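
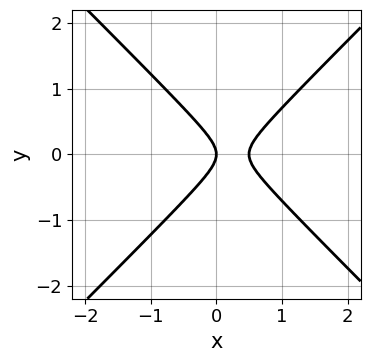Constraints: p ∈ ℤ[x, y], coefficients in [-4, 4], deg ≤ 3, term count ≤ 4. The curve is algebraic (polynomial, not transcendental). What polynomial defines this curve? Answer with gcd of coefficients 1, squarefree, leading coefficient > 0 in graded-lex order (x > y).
2*x^2 - 2*y^2 - x

Degree: the shape is more complex than any degree-1 curve, so deg p = 2.
Symmetries: it's symmetric under y → −y, forcing even powers of y.
From the axis intercepts and sections: it meets the y-axis at y = 0 (among the integer gridlines); it crosses the x-axis at the gridline x = 0.
Fitting integer coefficients to these (and the overall shape) gives p.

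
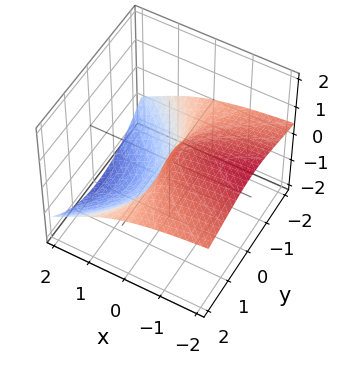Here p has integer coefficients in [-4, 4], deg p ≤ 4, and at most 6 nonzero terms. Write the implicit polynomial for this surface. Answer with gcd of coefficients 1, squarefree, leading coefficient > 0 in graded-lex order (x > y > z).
2*y^2*z + 2*z^3 - 3*x*z + 3*x

Degree: a generic line meets the surface in up to 3 points, so deg p = 3.
Reading off the gridlines: one z-axis crossing is at z = 0; one x-axis crossing is at x = 0; every point of the y-axis in the box is on the surface.
These observations pin down the coefficients.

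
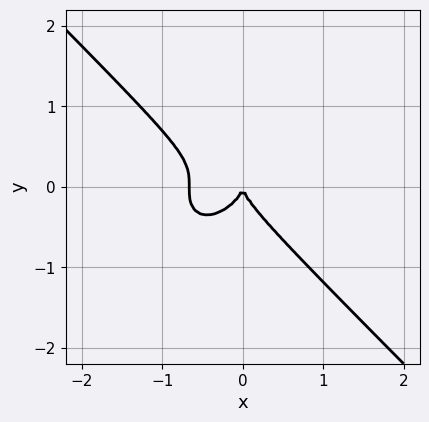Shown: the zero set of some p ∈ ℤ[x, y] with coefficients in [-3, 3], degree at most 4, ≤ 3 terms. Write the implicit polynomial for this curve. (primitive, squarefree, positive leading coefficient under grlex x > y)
3*x^3 + 3*y^3 + 2*x^2

1. The degree is 3 — a generic line meets the curve in up to 3 points.
2. Reading off the gridlines: one y-axis crossing is at y = 0; it crosses the x-axis at the gridline x = 0.
3. Solving for integer coefficients yields p as stated.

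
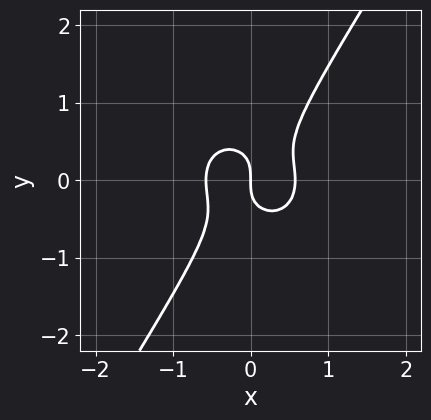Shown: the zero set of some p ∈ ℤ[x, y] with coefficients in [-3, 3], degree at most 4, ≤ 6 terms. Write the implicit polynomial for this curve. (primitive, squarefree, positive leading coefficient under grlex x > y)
1. deg p = 3. No degree-2 curve has this shape.
2. Against the integer gridlines: it meets the x-axis at x = 0 (among the integer gridlines); it crosses the y-axis at the gridline y = 0.
3. Solving for integer coefficients yields p as stated.

3*x^3 + 2*x*y^2 - 2*y^3 - x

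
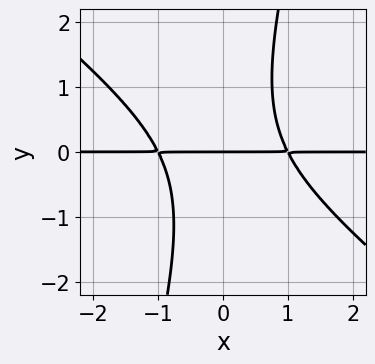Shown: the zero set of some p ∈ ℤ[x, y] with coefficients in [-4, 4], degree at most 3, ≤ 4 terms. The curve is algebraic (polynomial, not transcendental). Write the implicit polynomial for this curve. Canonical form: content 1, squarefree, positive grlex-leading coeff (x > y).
Degree: the shape is more complex than any degree-2 curve, so deg p = 3.
From the axis intercepts and sections: one y-axis crossing is at y = 0; every point of the x-axis in the box is on the curve.
Fitting integer coefficients to these (and the overall shape) gives p.

3*x^2*y + 3*x*y^2 - y^3 - 3*y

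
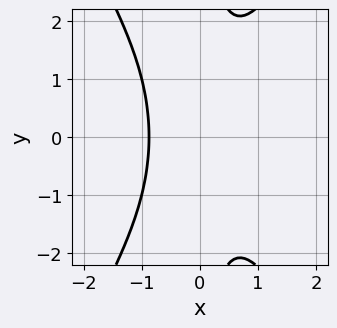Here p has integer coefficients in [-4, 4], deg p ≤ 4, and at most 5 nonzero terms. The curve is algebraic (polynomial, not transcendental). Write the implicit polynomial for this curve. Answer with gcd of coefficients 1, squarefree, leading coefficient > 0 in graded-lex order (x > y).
3*x^3 - x*y^2 + 2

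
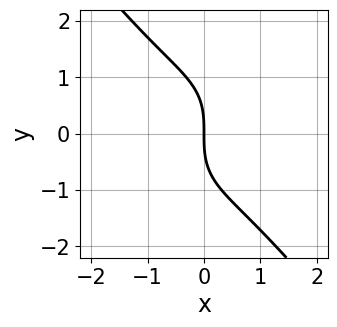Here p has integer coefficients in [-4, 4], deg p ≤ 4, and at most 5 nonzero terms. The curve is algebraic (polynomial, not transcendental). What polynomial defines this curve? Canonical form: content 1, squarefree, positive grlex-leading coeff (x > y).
1. deg p = 3.
2. From the visible intercepts: it crosses the x-axis at the gridline x = 0; it meets the y-axis at y = 0 (among the integer gridlines).
3. Matching integer coefficients to the picture gives p.

2*x^3 + y^3 + 3*x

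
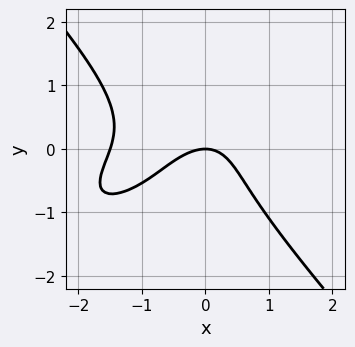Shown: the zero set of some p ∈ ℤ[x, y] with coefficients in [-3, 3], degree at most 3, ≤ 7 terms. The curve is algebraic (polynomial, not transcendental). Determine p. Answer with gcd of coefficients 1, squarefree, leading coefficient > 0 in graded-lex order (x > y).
1. The degree is 3 — no degree-2 curve has this shape.
2. Observable constraints: it meets the x-axis at x = 0 (among the integer gridlines); it meets the y-axis at y = 0 (among the integer gridlines).
3. Putting this together gives p.

2*x^3 - 2*x^2*y + 3*y^3 + 3*x^2 + 3*y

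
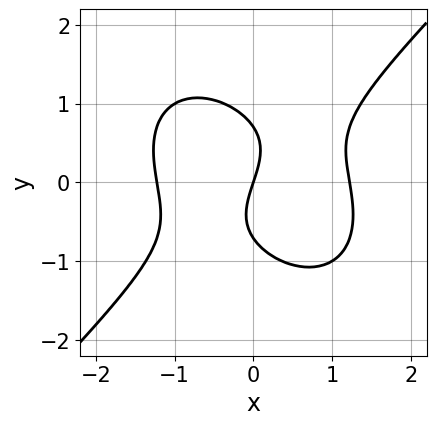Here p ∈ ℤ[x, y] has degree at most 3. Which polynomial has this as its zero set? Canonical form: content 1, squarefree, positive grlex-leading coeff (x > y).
2*x^3 - 2*y^3 - 3*x + y

First, degree: no degree-2 curve has this shape, so deg p = 3.
Then, observable constraints: it crosses the y-axis at the gridline y = 0; it meets the x-axis at x = 0 (among the integer gridlines).
Finally, fitting integer coefficients to these (and the overall shape) gives p.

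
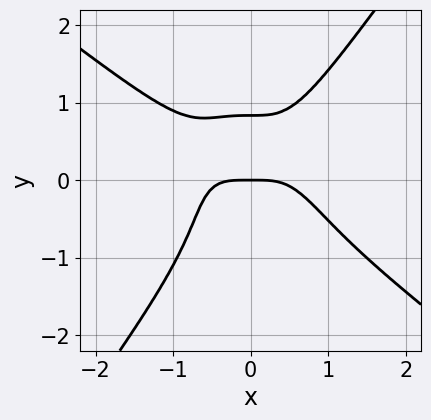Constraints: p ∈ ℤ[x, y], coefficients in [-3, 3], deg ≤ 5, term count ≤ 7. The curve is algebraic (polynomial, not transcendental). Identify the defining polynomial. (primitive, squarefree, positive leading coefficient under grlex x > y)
3*x^4 + 3*x^3*y - 2*y^4 - y^2 + 2*y

1. deg p = 4. The shape is more complex than any degree-3 curve.
2. Reading off the gridlines: it crosses the y-axis at the gridline y = 0; it meets the x-axis at x = 0 (among the integer gridlines).
3. Matching integer coefficients to the picture gives p.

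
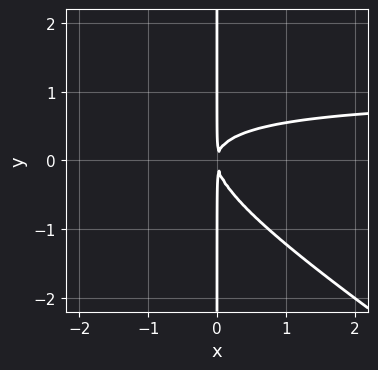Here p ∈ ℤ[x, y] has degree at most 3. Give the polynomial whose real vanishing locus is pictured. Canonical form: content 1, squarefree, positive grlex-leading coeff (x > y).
First, degree: no degree-2 curve has this shape, so deg p = 3.
Then, observable constraints: every point of the y-axis in the box is on the curve.
Finally, together with the visible shape, these determine p as stated.

2*x^2*y + 3*x*y^2 - 2*x^2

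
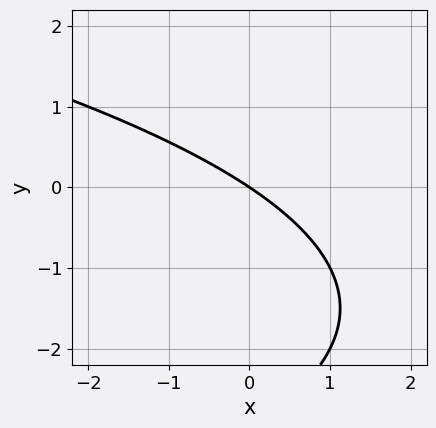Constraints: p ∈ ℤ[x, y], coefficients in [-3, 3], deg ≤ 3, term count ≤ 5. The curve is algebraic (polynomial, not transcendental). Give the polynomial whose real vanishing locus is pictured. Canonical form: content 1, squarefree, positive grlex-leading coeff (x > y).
y^2 + 2*x + 3*y

(a) Degree: a generic line meets the curve in up to 2 points, so deg p = 2.
(b) From the visible intercepts: it meets the y-axis at y = 0 (among the integer gridlines); one x-axis crossing is at x = 0.
(c) Fitting integer coefficients to these (and the overall shape) gives p.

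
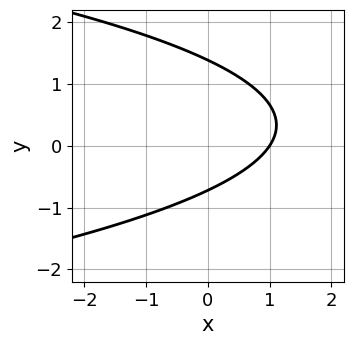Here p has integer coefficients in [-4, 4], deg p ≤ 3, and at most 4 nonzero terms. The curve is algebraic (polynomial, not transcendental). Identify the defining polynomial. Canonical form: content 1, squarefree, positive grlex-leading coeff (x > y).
deg p = 2. A generic line meets the curve in up to 2 points.
From the axis intercepts and sections: it meets the x-axis at x = 1 (among the integer gridlines).
Solving for integer coefficients yields p as stated.

3*y^2 + 3*x - 2*y - 3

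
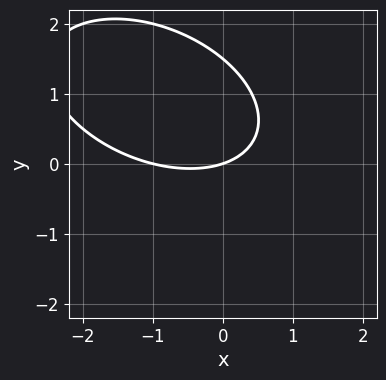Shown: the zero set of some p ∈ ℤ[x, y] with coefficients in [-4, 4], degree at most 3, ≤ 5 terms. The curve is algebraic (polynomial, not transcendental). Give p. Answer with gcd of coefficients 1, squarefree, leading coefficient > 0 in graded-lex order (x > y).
x^2 + x*y + 2*y^2 + x - 3*y

(a) The degree is 2 — the shape is more complex than any degree-1 curve.
(b) Checking where it meets the axes: the x-axis gridline crossings are at x ∈ {-1, 0}; it crosses the y-axis at the gridline y = 0.
(c) The integer polynomial consistent with all of this is the stated p.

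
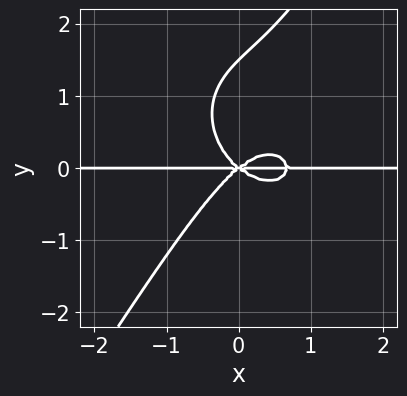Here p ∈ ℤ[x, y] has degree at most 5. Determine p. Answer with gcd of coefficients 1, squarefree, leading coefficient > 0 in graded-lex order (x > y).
3*x^3*y + 2*x*y^3 - 2*y^4 - 2*x^2*y + 3*y^3

1. deg p = 4.
2. Observable constraints: it crosses the y-axis at the gridline y = 0; the visible x-axis segment lies entirely on the curve.
3. The integer polynomial consistent with all of this is the stated p.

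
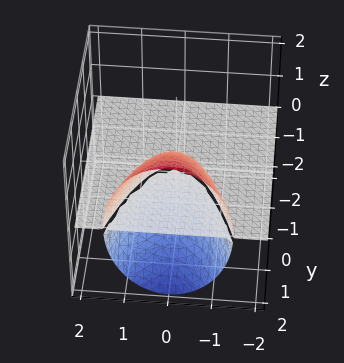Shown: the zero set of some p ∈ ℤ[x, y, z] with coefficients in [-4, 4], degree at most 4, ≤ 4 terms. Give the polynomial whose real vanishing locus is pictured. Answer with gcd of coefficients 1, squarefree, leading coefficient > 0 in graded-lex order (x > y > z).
2*x^2*z + z^3 - 2*y*z

1. The picture has 2 separate pieces.
2. Degree: no degree-2 surface has this shape, so deg p = 3.
3. From the axis intercepts and sections: the visible y-axis segment lies entirely on the surface; the visible x-axis segment lies entirely on the surface; it meets the z-axis at z = 0 (among the integer gridlines).
4. Assembling these constraints gives the stated polynomial.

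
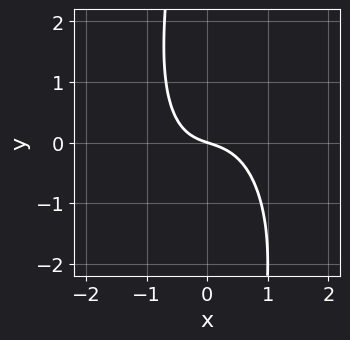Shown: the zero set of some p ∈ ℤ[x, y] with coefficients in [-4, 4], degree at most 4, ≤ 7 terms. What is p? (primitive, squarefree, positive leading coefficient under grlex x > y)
(a) Degree: no degree-2 curve has this shape, so deg p = 3.
(b) Checking where it meets the axes: it crosses the x-axis at the gridline x = 0; it crosses the y-axis at the gridline y = 0.
(c) Putting this together gives p.

3*x^3 + x*y^2 + x*y + x + 3*y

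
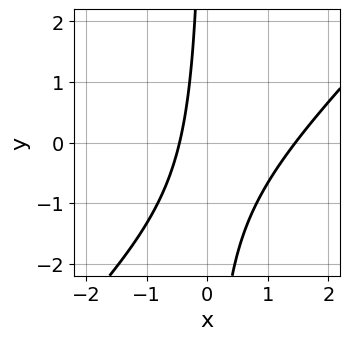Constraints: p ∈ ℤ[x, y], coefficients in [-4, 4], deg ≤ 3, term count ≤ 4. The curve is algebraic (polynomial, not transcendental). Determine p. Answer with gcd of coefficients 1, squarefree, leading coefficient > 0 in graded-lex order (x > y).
3*x^2 - 3*x*y - 3*x - 2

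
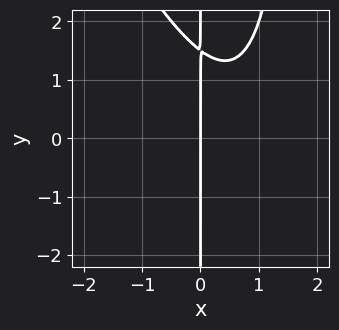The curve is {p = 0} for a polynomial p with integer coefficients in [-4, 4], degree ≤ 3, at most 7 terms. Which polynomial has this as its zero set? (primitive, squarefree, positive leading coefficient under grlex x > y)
deg p = 3.
Observable constraints: one x-axis crossing is at x = 0; the visible y-axis segment lies entirely on the curve.
These observations pin down the coefficients.

2*x^3 + x^2*y - 3*x^2 - 2*x*y + 3*x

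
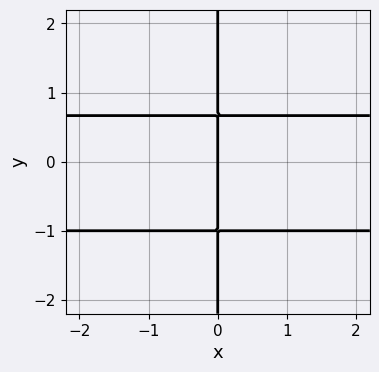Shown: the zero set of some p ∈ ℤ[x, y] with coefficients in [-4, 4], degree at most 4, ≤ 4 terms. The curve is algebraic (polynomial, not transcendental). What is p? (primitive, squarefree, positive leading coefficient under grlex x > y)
3*x*y^2 + x*y - 2*x

Degree: the shape is more complex than any degree-2 curve, so deg p = 3.
Observable constraints: one x-axis crossing is at x = 0; every point of the y-axis in the box is on the curve.
These observations pin down the coefficients.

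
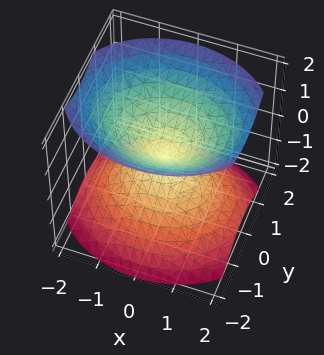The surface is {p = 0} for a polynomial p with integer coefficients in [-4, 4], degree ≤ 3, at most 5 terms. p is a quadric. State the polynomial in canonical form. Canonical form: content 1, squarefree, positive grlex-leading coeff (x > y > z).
1. There are 2 components. They look like related sheets of one shape, so recover p as a whole.
2. The degree is 2 — a double cone through the origin; a quadric.
3. Symmetries: mirror symmetry z ↦ −z ⇒ only even powers of z; the x ↦ −x reflection is a symmetry, so x appears only in even powers; it's symmetric under y → −y, forcing even powers of y.
4. Reading off the gridlines: one x-axis crossing is at x = 0; it crosses the y-axis at the gridline y = 0; one z-axis crossing is at z = 0.
5. Assembling these constraints gives the stated polynomial.

2*x^2 + 3*y^2 - 3*z^2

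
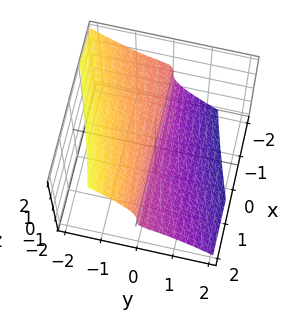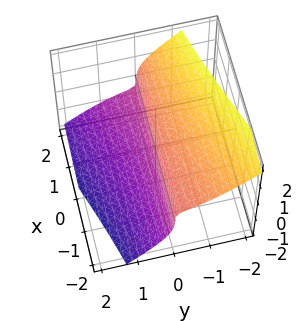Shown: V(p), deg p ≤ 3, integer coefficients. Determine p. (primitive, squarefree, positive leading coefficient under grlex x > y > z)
First, degree: a generic line meets the surface in up to 3 points, so deg p = 3.
Next, from the axis intercepts and sections: one y-axis crossing is at y = 0; every point of the x-axis in the box is on the surface; it crosses the z-axis at the gridline z = 0.
Finally, these observations pin down the coefficients.

2*x*y*z + 2*y^3 + 2*z^3 + 3*y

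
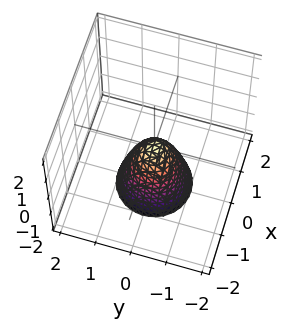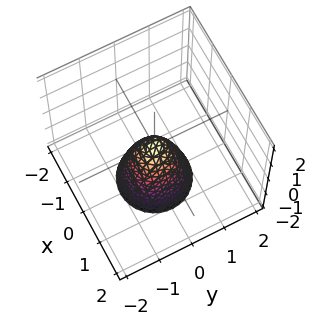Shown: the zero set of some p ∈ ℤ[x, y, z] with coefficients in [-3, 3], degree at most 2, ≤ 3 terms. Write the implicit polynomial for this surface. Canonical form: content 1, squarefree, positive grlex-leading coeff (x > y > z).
First, deg p = 2. A paraboloid; a quadric.
Then, symmetries: every cross-section ⟂ z is a circle, so x, y appear only via x² + y².
Then, from the axis intercepts and sections: one z-axis crossing is at z = 0; it crosses the y-axis at the gridline y = 0.
Finally, these observations pin down the coefficients.

2*x^2 + 2*y^2 + z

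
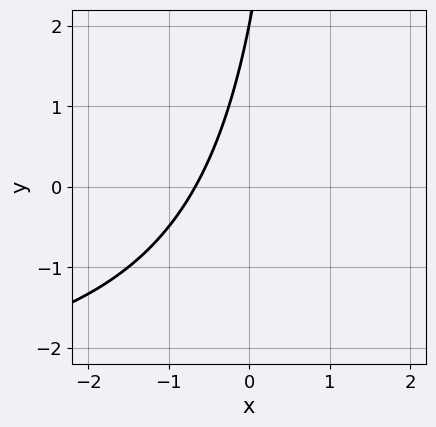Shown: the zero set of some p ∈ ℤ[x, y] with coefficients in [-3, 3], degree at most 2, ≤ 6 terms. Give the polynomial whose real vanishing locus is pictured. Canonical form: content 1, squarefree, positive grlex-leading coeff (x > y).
x*y + 3*x - y + 2

First, degree: a generic line meets the curve in up to 2 points, so deg p = 2.
Next, from the axis intercepts and sections: it crosses the y-axis at the gridline y = 2.
Finally, putting this together gives p.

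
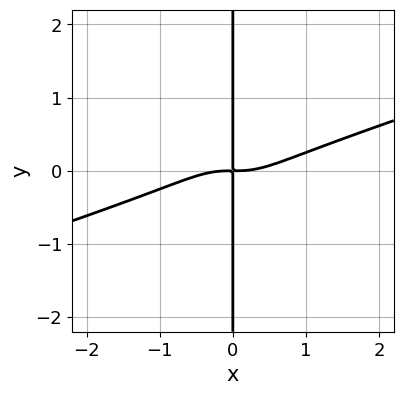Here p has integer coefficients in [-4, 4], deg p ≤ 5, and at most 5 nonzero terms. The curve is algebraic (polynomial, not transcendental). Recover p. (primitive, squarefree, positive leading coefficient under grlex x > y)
x^4 - 3*x^3*y - x*y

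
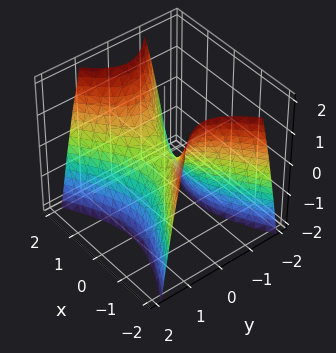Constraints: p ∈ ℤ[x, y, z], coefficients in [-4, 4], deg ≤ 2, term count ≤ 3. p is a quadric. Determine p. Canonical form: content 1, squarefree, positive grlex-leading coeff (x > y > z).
1. The degree is 2 — a saddle surface; a quadric.
2. Symmetries: it's symmetric under x → −x, forcing even powers of x; the y ↦ −y reflection is a symmetry, so y appears only in even powers.
3. From the axis intercepts and sections: it meets the y-axis at y = 0 (among the integer gridlines); it meets the z-axis at z = 0 (among the integer gridlines).
4. Together with the visible shape, these determine p as stated.

x^2 - 2*y^2 - z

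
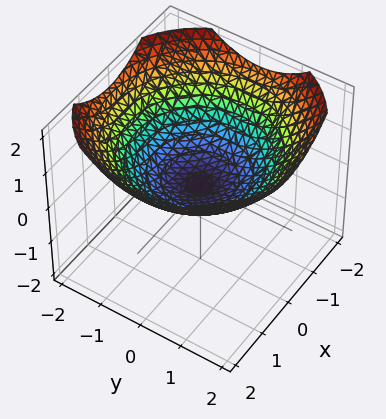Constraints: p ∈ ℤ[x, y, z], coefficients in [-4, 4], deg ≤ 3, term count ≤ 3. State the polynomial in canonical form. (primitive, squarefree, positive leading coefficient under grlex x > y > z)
x^2 + y^2 - 3*z

deg p = 2. A single bowl opening along one axis; a quadric.
Symmetries: rotational symmetry about the z-axis ⇒ p depends on x, y only through x² + y².
Observable constraints: it meets the x-axis at x = 0 (among the integer gridlines); it crosses the z-axis at the gridline z = 0; a circular section at z = 1 has radius between 1 and 2; it crosses the y-axis at the gridline y = 0.
Putting this together gives p.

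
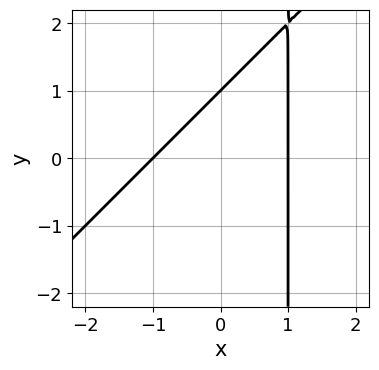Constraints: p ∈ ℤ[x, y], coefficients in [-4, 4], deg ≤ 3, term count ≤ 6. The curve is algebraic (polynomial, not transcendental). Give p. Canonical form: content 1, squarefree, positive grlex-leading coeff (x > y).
x^2 - x*y + y - 1

The degree is 2 — the shape is more complex than any degree-1 curve.
From the axis intercepts and sections: among the integer gridlines, it crosses the x-axis at x ∈ {-1, 1}; one y-axis crossing is at y = 1.
Solving for integer coefficients yields p as stated.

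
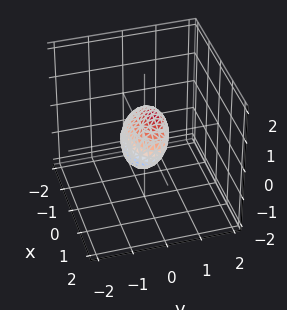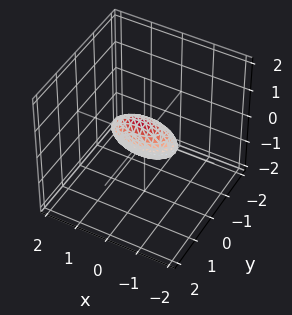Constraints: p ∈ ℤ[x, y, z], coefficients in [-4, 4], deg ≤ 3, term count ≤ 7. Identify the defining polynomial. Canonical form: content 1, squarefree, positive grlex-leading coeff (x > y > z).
x^2 + 3*y^2 - 2*y*z + 2*z^2 - 1

First, the degree is 2 — no degree-1 surface has this shape.
Next, reading off the gridlines: the x-axis gridline crossings are at x ∈ {-1, 1}.
Finally, these observations pin down the coefficients.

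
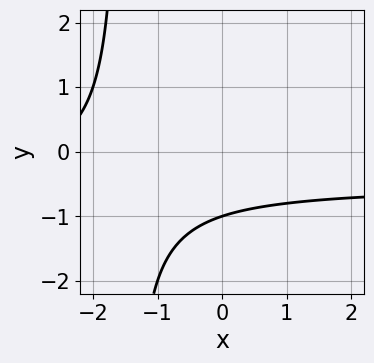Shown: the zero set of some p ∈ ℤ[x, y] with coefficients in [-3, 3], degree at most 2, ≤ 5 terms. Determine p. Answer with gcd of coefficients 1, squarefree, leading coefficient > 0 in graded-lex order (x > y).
1. The degree is 2 — no degree-1 curve has this shape.
2. From the axis intercepts and sections: it meets the y-axis at y = -1 (among the integer gridlines); it misses every integer gridline on the x-axis.
3. Putting this together gives p.

2*x*y + x + 3*y + 3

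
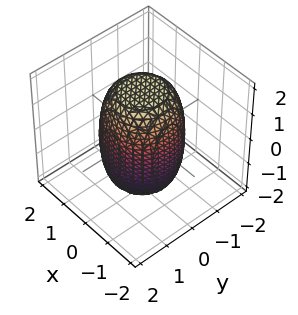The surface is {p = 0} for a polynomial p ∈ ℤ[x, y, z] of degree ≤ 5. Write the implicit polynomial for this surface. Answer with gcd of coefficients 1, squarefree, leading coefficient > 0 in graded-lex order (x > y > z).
2*x^4 + 4*x^2*y^2 + 2*y^4 - x^2 - y^2 + z^2 - 3

(a) Degree: no degree-3 surface has this shape, so deg p = 4.
(b) Symmetries: the surface is invariant under rotation about z: p = q(x² + y², z).
(c) Observable constraints: a circular section at z = 1 has radius between 1 and 2.
(d) Putting this together gives p.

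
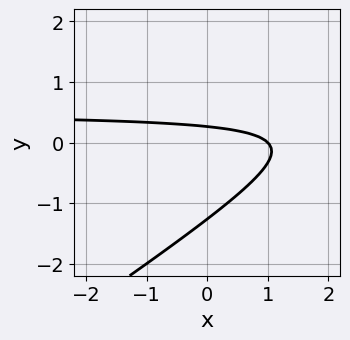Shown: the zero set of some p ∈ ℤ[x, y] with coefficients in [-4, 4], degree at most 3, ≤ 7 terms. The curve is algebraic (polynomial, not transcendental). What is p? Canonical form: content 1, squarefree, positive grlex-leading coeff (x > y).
2*x*y - 3*y^2 - x - 3*y + 1

(a) The degree is 2 — no degree-1 curve has this shape.
(b) Reading off the gridlines: it meets the x-axis at x = 1 (among the integer gridlines).
(c) Putting this together gives p.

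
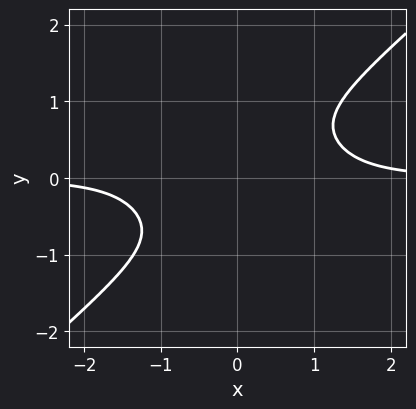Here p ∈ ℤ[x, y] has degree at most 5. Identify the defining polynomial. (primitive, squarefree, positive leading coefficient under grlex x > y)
2*x^3*y - 3*y^4 - 2

First, the degree is 4 — no degree-3 curve has this shape.
Then, from the axis intercepts and sections: no x-intercept at any integer in the box; it misses every integer gridline on the y-axis.
Finally, putting this together gives p.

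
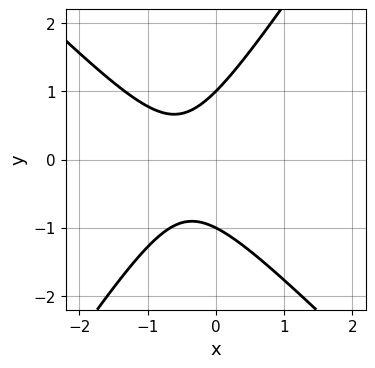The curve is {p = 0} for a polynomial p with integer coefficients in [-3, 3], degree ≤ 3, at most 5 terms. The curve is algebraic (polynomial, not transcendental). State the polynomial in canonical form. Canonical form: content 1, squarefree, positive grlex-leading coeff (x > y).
3*x^2 + x*y - 2*y^2 + 3*x + 2

First, the degree is 2 — the shape is more complex than any degree-1 curve.
Next, reading off the gridlines: the y-axis gridline crossings are at y ∈ {-1, 1}; the curve avoids every integer x-axis point in the box.
Finally, matching integer coefficients to the picture gives p.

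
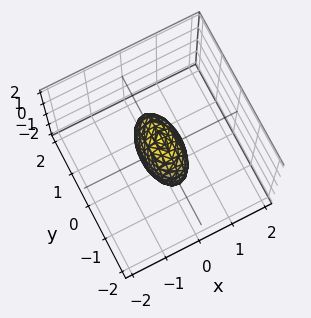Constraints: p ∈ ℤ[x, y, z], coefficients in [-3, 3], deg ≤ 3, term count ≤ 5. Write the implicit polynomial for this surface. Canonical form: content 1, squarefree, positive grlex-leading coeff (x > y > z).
3*x^2 + y^2 + z^2 - 1

(a) deg p = 2. A closed, bounded, convex surface; a quadric.
(b) Symmetries: it's symmetric under z → −z, forcing even powers of z; the y ↦ −y reflection is a symmetry, so y appears only in even powers; it's symmetric under x → −x, forcing even powers of x.
(c) Checking where it meets the axes: among the integer gridlines, it crosses the y-axis at y ∈ {-1, 1}; the z-axis gridline crossings are at z ∈ {-1, 1}.
(d) Together with the visible shape, these determine p as stated.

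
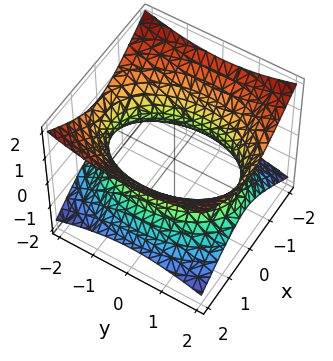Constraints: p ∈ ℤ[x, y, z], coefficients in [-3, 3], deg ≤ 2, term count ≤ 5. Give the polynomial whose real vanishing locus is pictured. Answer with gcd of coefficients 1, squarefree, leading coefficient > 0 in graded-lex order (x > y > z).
1. deg p = 2. One connected sheet with a waist; a quadric.
2. Symmetries: it's symmetric under y → −y, forcing even powers of y; mirror symmetry z ↦ −z ⇒ only even powers of z; the x ↦ −x reflection is a symmetry, so x appears only in even powers.
3. Checking where it meets the axes: the surface avoids every integer z-axis point in the box.
4. Putting this together gives p.

2*x^2 + y^2 - 3*z^2 - 3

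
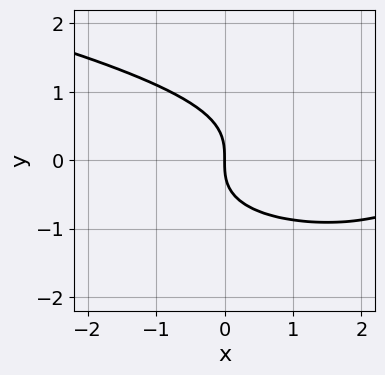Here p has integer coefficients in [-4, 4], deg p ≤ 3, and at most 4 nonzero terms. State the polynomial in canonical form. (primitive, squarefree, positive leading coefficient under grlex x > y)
(a) The degree is 3 — the shape is more complex than any degree-2 curve.
(b) Checking where it meets the axes: one x-axis crossing is at x = 0; it meets the y-axis at y = 0 (among the integer gridlines).
(c) Solving for integer coefficients yields p as stated.

3*y^3 - x^2 + 3*x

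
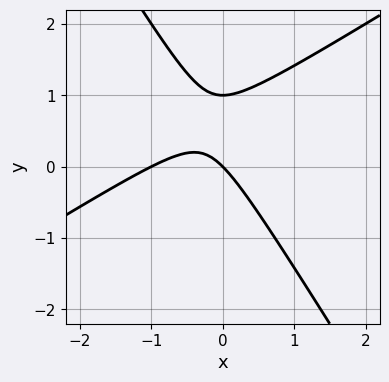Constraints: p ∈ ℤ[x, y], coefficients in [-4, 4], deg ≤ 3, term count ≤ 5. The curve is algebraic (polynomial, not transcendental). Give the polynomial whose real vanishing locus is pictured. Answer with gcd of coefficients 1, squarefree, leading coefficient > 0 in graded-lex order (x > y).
x^2 - x*y - y^2 + x + y

(a) The degree is 2 — no degree-1 curve has this shape.
(b) Against the integer gridlines: the y-axis gridline crossings are at y ∈ {0, 1}; the x-axis gridline crossings are at x ∈ {-1, 0}.
(c) Together with the visible shape, these determine p as stated.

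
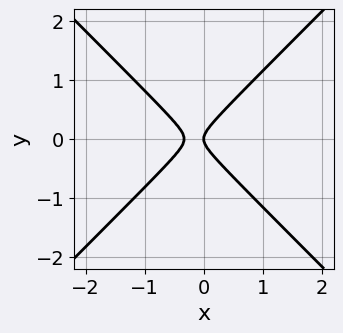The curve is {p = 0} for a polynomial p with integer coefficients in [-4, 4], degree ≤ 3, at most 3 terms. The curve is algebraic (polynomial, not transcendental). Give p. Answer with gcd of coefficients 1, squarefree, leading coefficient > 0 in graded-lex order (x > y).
3*x^2 - 3*y^2 + x

The degree is 2 — no degree-1 curve has this shape.
Symmetries: it's symmetric under y → −y, forcing even powers of y.
Against the integer gridlines: it meets the y-axis at y = 0 (among the integer gridlines); it meets the x-axis at x = 0 (among the integer gridlines).
Assembling these constraints gives the stated polynomial.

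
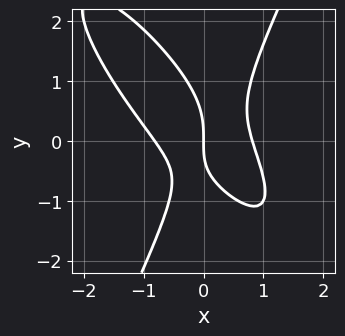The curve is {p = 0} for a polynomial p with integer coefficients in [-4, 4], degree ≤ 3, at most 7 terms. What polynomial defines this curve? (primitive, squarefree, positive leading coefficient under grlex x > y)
1. The degree is 3 — the shape is more complex than any degree-2 curve.
2. From the axis intercepts and sections: it meets the y-axis at y = 0 (among the integer gridlines); it meets the x-axis at x = 0 (among the integer gridlines).
3. These observations pin down the coefficients.

3*x^3 + 3*x^2*y - y^3 - x*y - 2*x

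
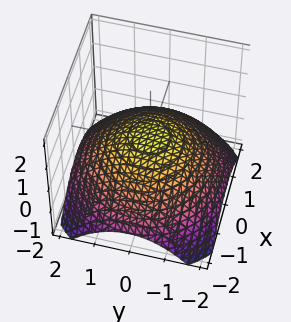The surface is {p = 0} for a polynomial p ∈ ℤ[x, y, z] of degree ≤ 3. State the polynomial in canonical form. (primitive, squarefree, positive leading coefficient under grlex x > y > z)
The degree is 2 — a generic line meets the surface in up to 2 points.
Symmetries: the surface is invariant under rotation about z: p = q(x² + y², z).
From the visible intercepts: the y-axis gridline crossings are at y ∈ {-1, 1}; a circular section at z = 0 has radius exactly 1; the x-axis gridline crossings are at x ∈ {-1, 1}.
Assembling these constraints gives the stated polynomial.

x^2 + y^2 + 3*z - 1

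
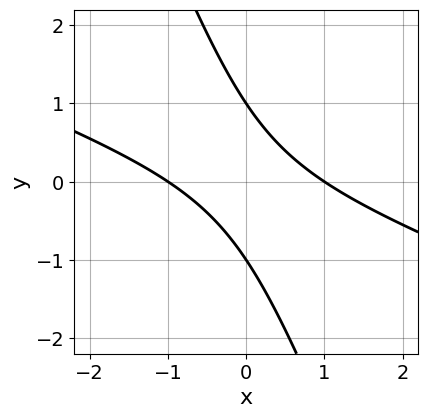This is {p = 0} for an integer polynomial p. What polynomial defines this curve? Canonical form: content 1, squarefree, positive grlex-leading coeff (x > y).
x^2 + 3*x*y + y^2 - 1

deg p = 2. The shape is more complex than any degree-1 curve.
From the axis intercepts and sections: the y-axis gridline crossings are at y ∈ {-1, 1}; the x-axis gridline crossings are at x ∈ {-1, 1}.
Putting this together gives p.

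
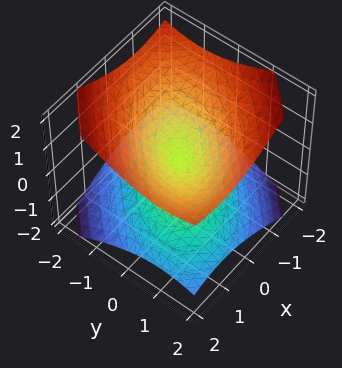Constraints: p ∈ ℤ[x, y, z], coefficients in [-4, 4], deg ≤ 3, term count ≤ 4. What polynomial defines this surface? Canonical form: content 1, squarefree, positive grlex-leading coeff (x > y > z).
x^2 - x*y + y^2 - 2*z^2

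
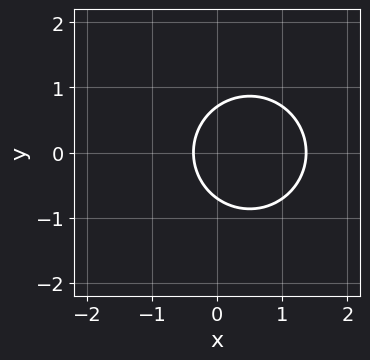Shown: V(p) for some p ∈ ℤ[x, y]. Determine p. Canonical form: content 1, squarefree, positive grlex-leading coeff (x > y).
2*x^2 + 2*y^2 - 2*x - 1

First, the degree is 2 — no degree-1 curve has this shape.
Next, symmetries: mirror symmetry y ↦ −y ⇒ only even powers of y.
Finally, matching integer coefficients to the picture gives p.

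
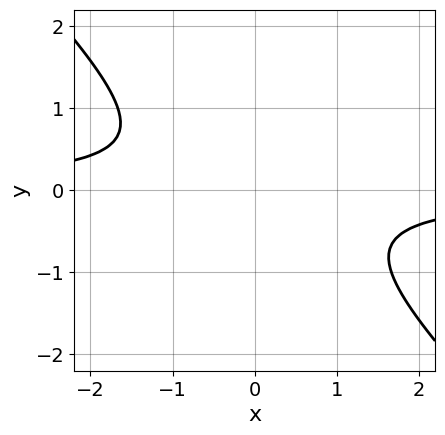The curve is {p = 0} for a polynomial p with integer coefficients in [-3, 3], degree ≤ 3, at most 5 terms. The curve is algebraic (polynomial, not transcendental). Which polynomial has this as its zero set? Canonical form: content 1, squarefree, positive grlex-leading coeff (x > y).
(a) The degree is 2 — no degree-1 curve has this shape.
(b) From the axis intercepts and sections: it misses every integer gridline on the y-axis; it misses every integer gridline on the x-axis.
(c) Putting this together gives p.

3*x*y + 3*y^2 + 2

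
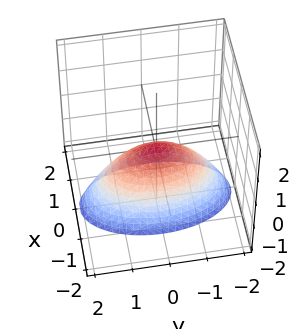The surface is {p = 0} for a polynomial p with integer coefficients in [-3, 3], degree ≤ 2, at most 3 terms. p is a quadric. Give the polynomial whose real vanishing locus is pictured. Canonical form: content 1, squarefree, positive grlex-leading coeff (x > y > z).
(a) Degree: a single bowl opening along one axis; a quadric, so deg p = 2.
(b) Symmetries: the x ↦ −x reflection is a symmetry, so x appears only in even powers; the y ↦ −y reflection is a symmetry, so y appears only in even powers.
(c) From the axis intercepts and sections: it meets the y-axis at y = 0 (among the integer gridlines); one x-axis crossing is at x = 0.
(d) Solving for integer coefficients yields p as stated.

3*x^2 + y^2 + 2*z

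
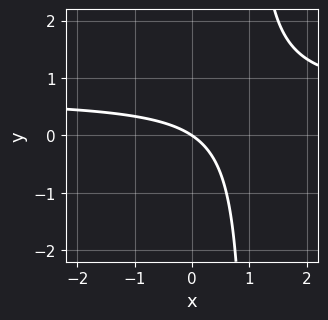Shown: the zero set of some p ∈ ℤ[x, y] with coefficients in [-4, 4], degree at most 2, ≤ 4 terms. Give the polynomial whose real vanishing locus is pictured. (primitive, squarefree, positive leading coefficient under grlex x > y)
First, deg p = 2.
Then, from the axis intercepts and sections: it meets the x-axis at x = 0 (among the integer gridlines); it meets the y-axis at y = 0 (among the integer gridlines).
Finally, together with the visible shape, these determine p as stated.

3*x*y - 2*x - 3*y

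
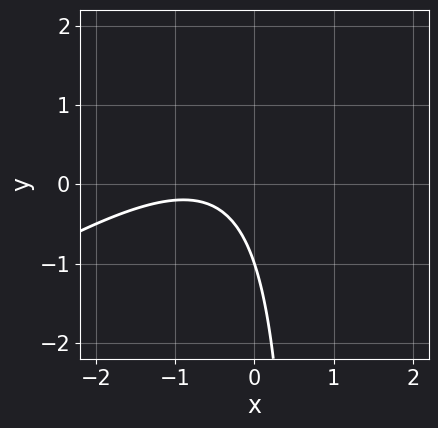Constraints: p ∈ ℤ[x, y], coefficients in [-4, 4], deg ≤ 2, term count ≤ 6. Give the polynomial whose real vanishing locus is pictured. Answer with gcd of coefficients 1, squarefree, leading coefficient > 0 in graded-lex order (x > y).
First, deg p = 2. The shape is more complex than any degree-1 curve.
Then, observable constraints: it misses every integer gridline on the x-axis; one y-axis crossing is at y = -1.
Finally, matching integer coefficients to the picture gives p.

2*x^2 - 3*x*y + 3*x + 2*y + 2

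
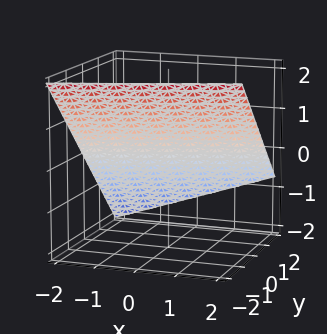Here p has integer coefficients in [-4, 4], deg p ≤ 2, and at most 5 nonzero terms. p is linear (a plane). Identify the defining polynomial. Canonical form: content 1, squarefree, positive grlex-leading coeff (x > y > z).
The degree is 1 — the surface is flat (a plane).
Against the integer gridlines: it meets the x-axis at x = -2 (among the integer gridlines).
Fitting integer coefficients to these (and the overall shape) gives p.

x - 3*y - 3*z + 2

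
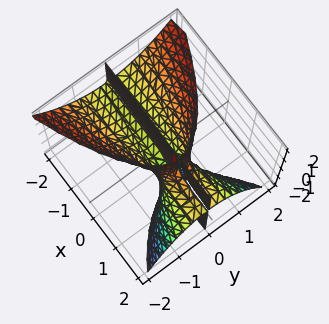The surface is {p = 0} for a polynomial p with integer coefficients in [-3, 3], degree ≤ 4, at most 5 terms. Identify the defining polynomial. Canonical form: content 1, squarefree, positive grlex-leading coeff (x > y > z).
There are 2 components. They look like related sheets of one shape, so recover p as a whole.
The degree is 3 — no degree-2 surface has this shape.
Observable constraints: one y-axis crossing is at y = 0; every point of the x-axis in the box is on the surface.
Together with the visible shape, these determine p as stated. Check: (0, 0, 2) on the z-axis lies on the surface, and p(0, 0, 2) = 0. ✓

3*x*y*z + 3*y^3 - x*y - 2*y*z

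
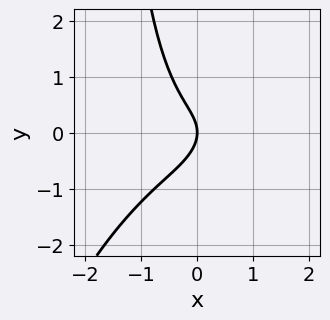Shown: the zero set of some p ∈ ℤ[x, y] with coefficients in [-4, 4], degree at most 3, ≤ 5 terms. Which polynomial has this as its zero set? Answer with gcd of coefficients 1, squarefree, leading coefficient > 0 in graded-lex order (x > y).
2*x^3 - 2*x^2*y + x*y^2 + 2*y^2 + 2*x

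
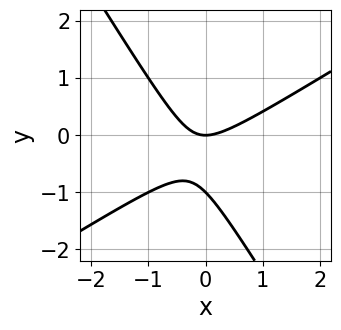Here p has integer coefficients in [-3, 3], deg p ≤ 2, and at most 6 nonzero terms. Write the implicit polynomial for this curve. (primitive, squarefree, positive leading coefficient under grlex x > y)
x^2 - x*y - y^2 - y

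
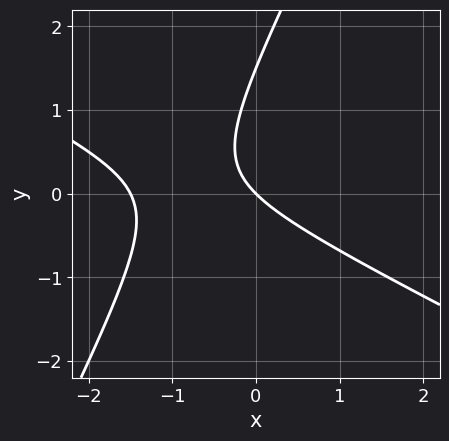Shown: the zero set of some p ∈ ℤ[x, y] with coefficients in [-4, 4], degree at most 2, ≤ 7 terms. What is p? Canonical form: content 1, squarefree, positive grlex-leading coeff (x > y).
2*x^2 + 3*x*y - 2*y^2 + 3*x + 3*y

First, degree: no degree-1 curve has this shape, so deg p = 2.
Next, against the integer gridlines: one x-axis crossing is at x = 0; one y-axis crossing is at y = 0.
Finally, the integer polynomial consistent with all of this is the stated p.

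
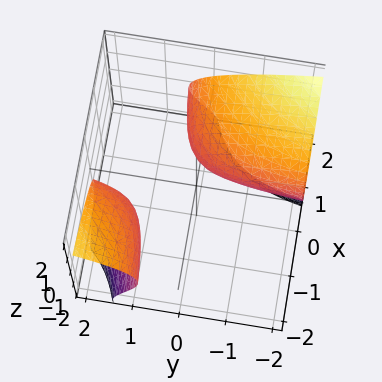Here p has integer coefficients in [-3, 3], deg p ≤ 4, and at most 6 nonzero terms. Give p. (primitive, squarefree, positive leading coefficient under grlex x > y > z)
z^3 + 3*x*y + 3*z^2 - 2*x + 1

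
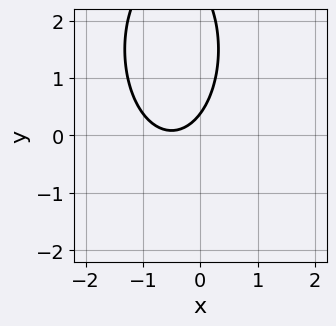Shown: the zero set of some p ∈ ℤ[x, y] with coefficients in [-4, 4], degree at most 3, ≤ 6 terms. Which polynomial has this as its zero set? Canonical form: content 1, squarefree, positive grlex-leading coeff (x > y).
Degree: the shape is more complex than any degree-1 curve, so deg p = 2.
Checking where it meets the axes: no x-intercept at any integer in the box.
These observations pin down the coefficients.

3*x^2 + y^2 + 3*x - 3*y + 1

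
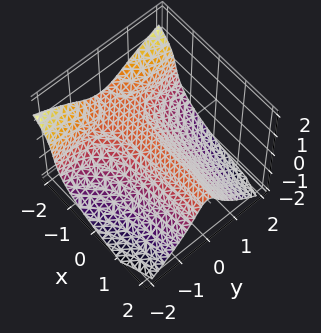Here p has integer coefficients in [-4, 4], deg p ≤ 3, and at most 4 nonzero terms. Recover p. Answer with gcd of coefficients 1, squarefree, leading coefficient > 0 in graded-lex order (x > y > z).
2*x*y^2 + 2*z^3 + 3*y^2 + 2*z

The degree is 3 — no degree-2 surface has this shape.
From the axis intercepts and sections: it crosses the z-axis at the gridline z = 0; every point of the x-axis in the box is on the surface; one y-axis crossing is at y = 0.
Putting this together gives p.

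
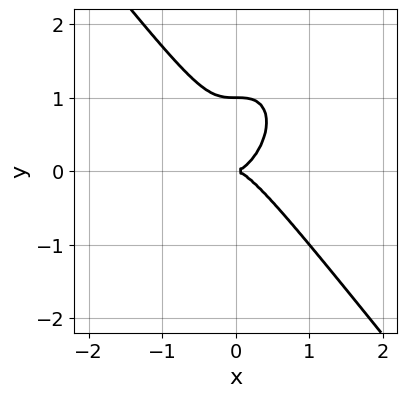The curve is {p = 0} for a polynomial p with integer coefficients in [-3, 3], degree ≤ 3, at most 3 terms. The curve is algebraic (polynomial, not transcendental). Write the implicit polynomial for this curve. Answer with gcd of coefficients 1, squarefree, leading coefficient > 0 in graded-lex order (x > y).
2*x^3 + y^3 - y^2

1. Degree: a generic line meets the curve in up to 3 points, so deg p = 3.
2. Reading off the gridlines: it meets the x-axis at x = 0 (among the integer gridlines); among the integer gridlines, it crosses the y-axis at y ∈ {0, 1}.
3. Putting this together gives p.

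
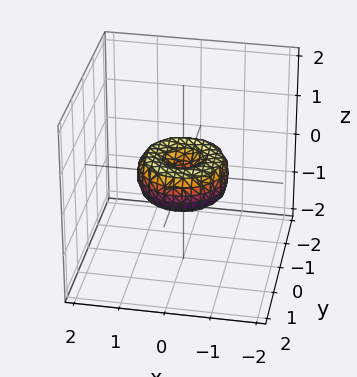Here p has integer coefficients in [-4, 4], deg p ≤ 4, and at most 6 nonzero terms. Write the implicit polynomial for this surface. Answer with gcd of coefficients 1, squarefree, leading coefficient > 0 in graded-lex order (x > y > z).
x^4 + 2*x^2*y^2 + y^4 - x^2 - y^2 + z^2

First, deg p = 4. A generic line meets the surface in up to 4 points.
Next, symmetry: the z-axis is an axis of rotation, so x and y enter only as x² + y².
Next, from the visible intercepts: it crosses the z-axis at the gridline z = 0; the y-axis gridline crossings are at y ∈ {-1, 0, 1}.
Finally, assembling these constraints gives the stated polynomial. Check: (1, 0, 0) on the x-axis lies on the surface, and p(1, 0, 0) = 0. ✓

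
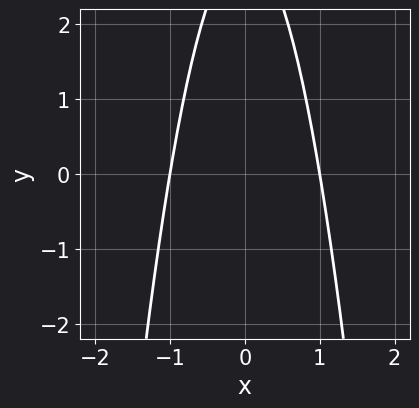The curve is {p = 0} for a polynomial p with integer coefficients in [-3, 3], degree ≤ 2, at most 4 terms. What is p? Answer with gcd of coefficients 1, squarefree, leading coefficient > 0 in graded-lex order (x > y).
The degree is 2 — a generic line meets the curve in up to 2 points.
Symmetries: mirror symmetry x ↦ −x ⇒ only even powers of x.
Observable constraints: the x-axis gridline crossings are at x ∈ {-1, 1}; no y-intercept at any integer in the box.
Matching integer coefficients to the picture gives p.

3*x^2 + y - 3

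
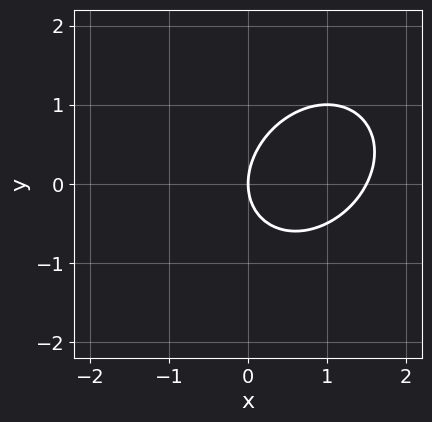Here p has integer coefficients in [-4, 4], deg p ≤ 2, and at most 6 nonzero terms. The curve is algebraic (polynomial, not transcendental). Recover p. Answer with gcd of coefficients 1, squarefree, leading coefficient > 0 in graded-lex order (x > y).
1. Degree: a generic line meets the curve in up to 2 points, so deg p = 2.
2. From the visible intercepts: one y-axis crossing is at y = 0; it crosses the x-axis at the gridline x = 0.
3. Matching integer coefficients to the picture gives p.

2*x^2 - x*y + 2*y^2 - 3*x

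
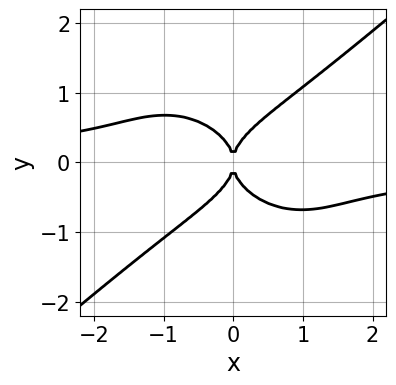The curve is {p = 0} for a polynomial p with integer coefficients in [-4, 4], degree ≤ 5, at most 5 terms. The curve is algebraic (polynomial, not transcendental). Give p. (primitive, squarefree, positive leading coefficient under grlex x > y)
2*x^3*y - 3*y^4 + 2*x^2

1. deg p = 4. A generic line meets the curve in up to 4 points.
2. From the visible intercepts: it crosses the y-axis at the gridline y = 0; one x-axis crossing is at x = 0.
3. Together with the visible shape, these determine p as stated.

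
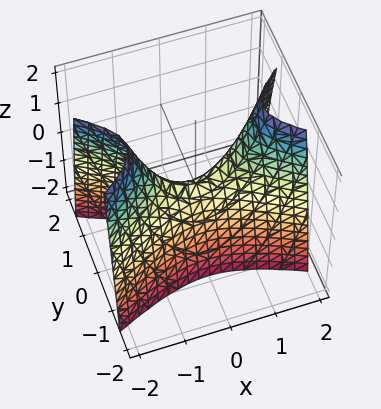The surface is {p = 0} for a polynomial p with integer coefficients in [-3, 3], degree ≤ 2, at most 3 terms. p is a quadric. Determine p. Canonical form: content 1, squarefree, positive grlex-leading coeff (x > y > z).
1. The degree is 2 — a saddle surface; a quadric.
2. Symmetries: mirror symmetry x ↦ −x ⇒ only even powers of x; mirror symmetry y ↦ −y ⇒ only even powers of y.
3. From the axis intercepts and sections: one x-axis crossing is at x = 0; it meets the z-axis at z = 0 (among the integer gridlines).
4. Solving for integer coefficients yields p as stated.

x^2 - 3*y^2 - z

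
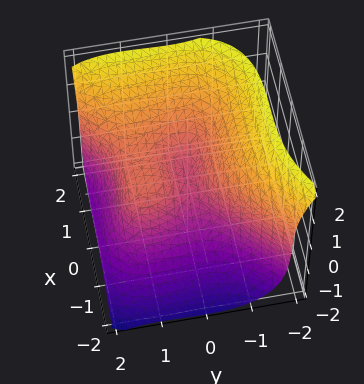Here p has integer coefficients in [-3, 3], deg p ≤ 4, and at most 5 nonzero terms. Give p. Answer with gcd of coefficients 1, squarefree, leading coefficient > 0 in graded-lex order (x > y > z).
2*x^3 - 2*y^3 - 2*z^3 + 3*y^2 - z

1. deg p = 3.
2. Against the integer gridlines: one y-axis crossing is at y = 0; it crosses the x-axis at the gridline x = 0; one z-axis crossing is at z = 0.
3. The integer polynomial consistent with all of this is the stated p.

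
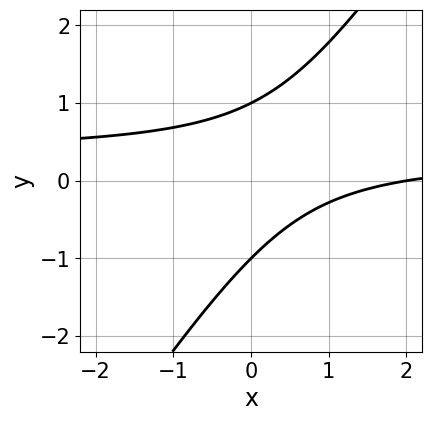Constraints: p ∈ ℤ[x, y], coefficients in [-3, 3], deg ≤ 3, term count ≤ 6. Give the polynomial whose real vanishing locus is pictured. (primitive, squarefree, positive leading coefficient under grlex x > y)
3*x*y - 2*y^2 - x + 2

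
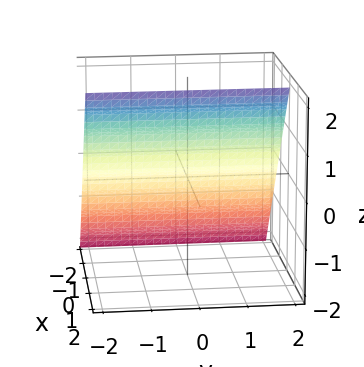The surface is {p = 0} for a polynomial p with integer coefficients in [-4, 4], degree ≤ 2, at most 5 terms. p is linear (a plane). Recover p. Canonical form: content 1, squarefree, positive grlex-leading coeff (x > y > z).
3*x - 2*z + 2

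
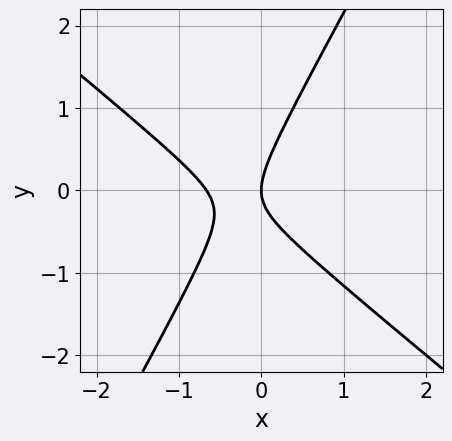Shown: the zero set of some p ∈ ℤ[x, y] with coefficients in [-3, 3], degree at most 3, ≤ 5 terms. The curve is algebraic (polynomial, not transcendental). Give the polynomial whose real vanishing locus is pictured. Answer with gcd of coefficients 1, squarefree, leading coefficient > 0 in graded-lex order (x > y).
3*x^2 + 2*x*y - 2*y^2 + 2*x

1. The degree is 2 — the shape is more complex than any degree-1 curve.
2. Reading off the gridlines: it crosses the x-axis at the gridline x = 0; it crosses the y-axis at the gridline y = 0.
3. Matching integer coefficients to the picture gives p.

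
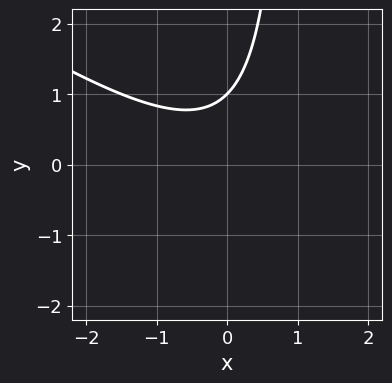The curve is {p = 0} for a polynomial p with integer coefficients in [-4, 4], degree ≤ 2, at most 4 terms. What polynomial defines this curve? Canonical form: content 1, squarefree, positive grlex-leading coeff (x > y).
1. deg p = 2. No degree-1 curve has this shape.
2. Checking where it meets the axes: it meets the y-axis at y = 1 (among the integer gridlines); no x-intercept at any integer in the box.
3. Putting this together gives p.

2*x^2 + 3*x*y - 3*y + 3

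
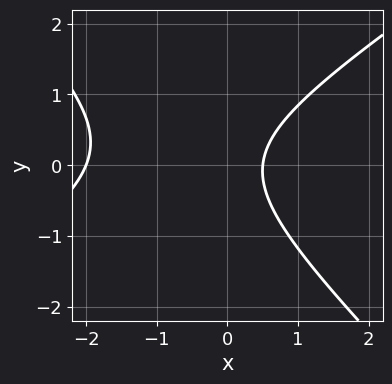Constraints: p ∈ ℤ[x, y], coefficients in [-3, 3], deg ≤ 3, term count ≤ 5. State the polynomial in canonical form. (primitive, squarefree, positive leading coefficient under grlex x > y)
2*x^2 - x*y - 3*y^2 + 3*x - 2

(a) deg p = 2. A generic line meets the curve in up to 2 points.
(b) Observable constraints: it crosses the x-axis at the gridline x = -2; it misses every integer gridline on the y-axis.
(c) Assembling these constraints gives the stated polynomial.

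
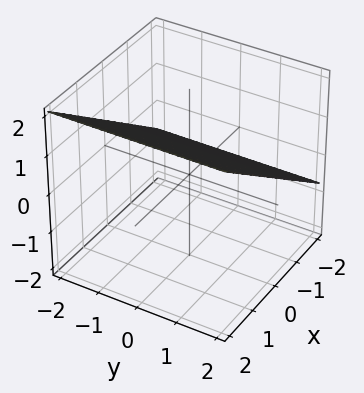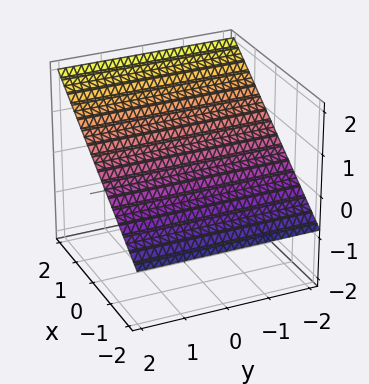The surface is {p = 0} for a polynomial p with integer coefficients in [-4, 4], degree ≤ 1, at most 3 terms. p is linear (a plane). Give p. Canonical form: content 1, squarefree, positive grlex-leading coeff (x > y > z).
The degree is 1 — every cross-section is a straight line — this is a plane.
From the axis intercepts and sections: no y-intercept at any integer in the box; it crosses the x-axis at the gridline x = -1.
Fitting integer coefficients to these (and the overall shape) gives p.

2*x - 3*z + 2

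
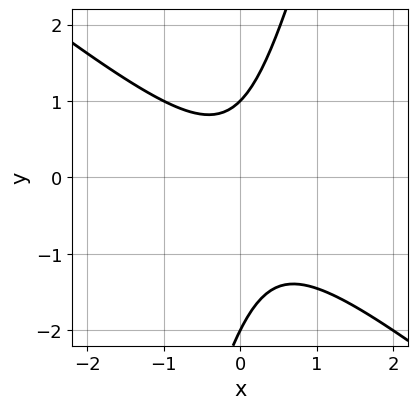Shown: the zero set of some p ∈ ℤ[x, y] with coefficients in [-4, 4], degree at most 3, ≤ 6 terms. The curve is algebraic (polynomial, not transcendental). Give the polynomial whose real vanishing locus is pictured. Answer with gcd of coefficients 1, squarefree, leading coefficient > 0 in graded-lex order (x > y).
3*x^2 + 3*x*y - y^2 - y + 2

(a) Degree: no degree-1 curve has this shape, so deg p = 2.
(b) Checking where it meets the axes: the curve avoids every integer x-axis point in the box; the y-axis gridline crossings are at y ∈ {-2, 1}.
(c) Putting this together gives p.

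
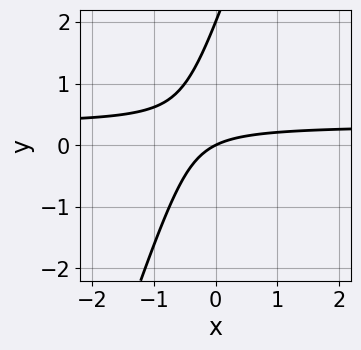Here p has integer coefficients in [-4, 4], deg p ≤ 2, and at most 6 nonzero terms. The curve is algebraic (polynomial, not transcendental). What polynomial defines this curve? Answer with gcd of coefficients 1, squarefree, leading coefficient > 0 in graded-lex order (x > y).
3*x*y - y^2 - x + 2*y

(a) deg p = 2. A generic line meets the curve in up to 2 points.
(b) Observable constraints: it crosses the x-axis at the gridline x = 0; the y-axis gridline crossings are at y ∈ {0, 2}.
(c) Matching integer coefficients to the picture gives p.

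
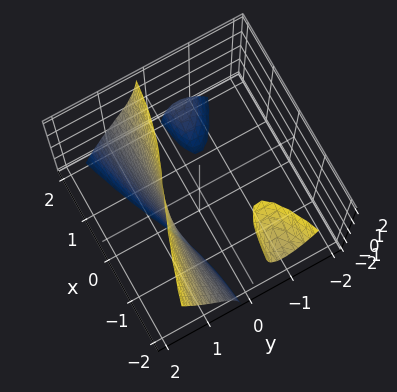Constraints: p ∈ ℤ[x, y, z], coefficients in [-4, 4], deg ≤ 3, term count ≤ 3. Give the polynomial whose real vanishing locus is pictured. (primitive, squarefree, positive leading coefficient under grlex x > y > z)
x*y*z + 2*y^3 - 1

(a) I count 3 distinct pieces.
(b) deg p = 3.
(c) Against the integer gridlines: it misses every integer gridline on the x-axis; no z-intercept at any integer in the box.
(d) Fitting integer coefficients to these (and the overall shape) gives p.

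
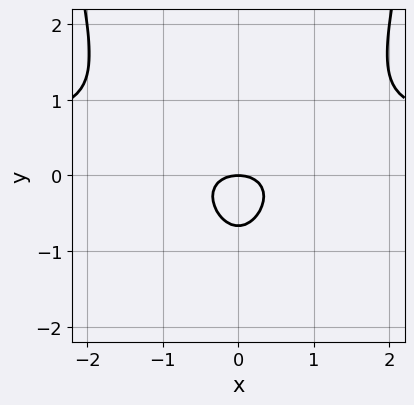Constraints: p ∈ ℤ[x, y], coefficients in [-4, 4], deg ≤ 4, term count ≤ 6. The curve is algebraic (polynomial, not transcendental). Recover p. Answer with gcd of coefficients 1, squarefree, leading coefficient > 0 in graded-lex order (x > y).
3*x^2*y - 2*x^2 - 3*y^2 - 2*y

1. Degree: a generic line meets the curve in up to 3 points, so deg p = 3.
2. Symmetries: it's symmetric under x → −x, forcing even powers of x.
3. From the visible intercepts: it crosses the y-axis at the gridline y = 0; one x-axis crossing is at x = 0.
4. These observations pin down the coefficients.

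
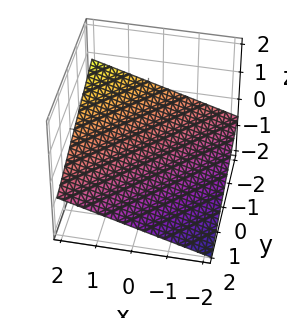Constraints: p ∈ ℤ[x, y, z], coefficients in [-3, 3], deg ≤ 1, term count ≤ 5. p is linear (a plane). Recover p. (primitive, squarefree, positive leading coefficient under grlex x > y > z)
x - y - 3*z - 2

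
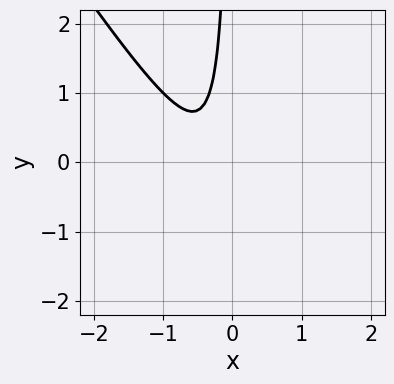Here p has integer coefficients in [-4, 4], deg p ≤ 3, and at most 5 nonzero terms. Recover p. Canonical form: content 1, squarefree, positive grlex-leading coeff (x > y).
3*x^2 + 2*x*y + 2*x + 1

1. deg p = 2. The shape is more complex than any degree-1 curve.
2. From the visible intercepts: no y-intercept at any integer in the box; no x-intercept at any integer in the box.
3. The integer polynomial consistent with all of this is the stated p.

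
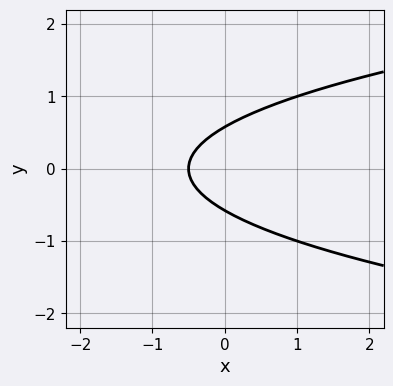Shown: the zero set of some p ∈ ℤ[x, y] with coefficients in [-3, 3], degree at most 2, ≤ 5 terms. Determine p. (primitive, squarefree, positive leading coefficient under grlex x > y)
1. Degree: a generic line meets the curve in up to 2 points, so deg p = 2.
2. Symmetries: the y ↦ −y reflection is a symmetry, so y appears only in even powers.
3. The integer polynomial consistent with all of this is the stated p.

3*y^2 - 2*x - 1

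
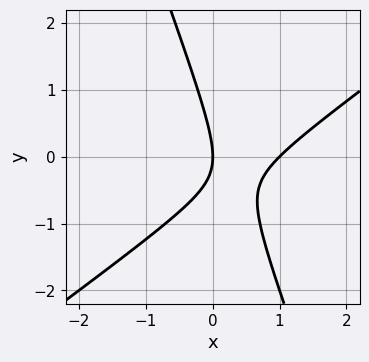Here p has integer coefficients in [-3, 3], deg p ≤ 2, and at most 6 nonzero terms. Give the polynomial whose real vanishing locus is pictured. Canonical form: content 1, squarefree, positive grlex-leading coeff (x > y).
2*x^2 - 2*x*y - y^2 - 2*x

1. The degree is 2 — no degree-1 curve has this shape.
2. Checking where it meets the axes: among the integer gridlines, it crosses the x-axis at x ∈ {0, 1}; it meets the y-axis at y = 0 (among the integer gridlines).
3. Solving for integer coefficients yields p as stated.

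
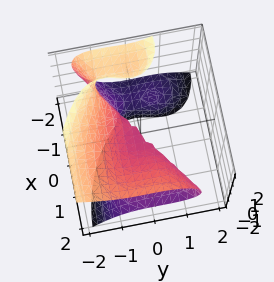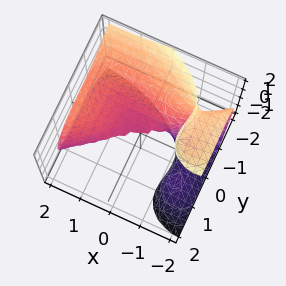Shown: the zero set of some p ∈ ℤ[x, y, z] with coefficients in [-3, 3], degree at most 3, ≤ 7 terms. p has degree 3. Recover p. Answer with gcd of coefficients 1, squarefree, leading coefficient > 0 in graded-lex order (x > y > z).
1. The degree is 3 — no degree-2 surface has this shape.
2. Reading off the gridlines: it crosses the y-axis at the gridline y = 0; it meets the x-axis at x = 0 (among the integer gridlines); it meets the z-axis at z = 0 (among the integer gridlines).
3. Solving for integer coefficients yields p as stated.

x^3 - 3*x*z^2 - 3*y^3 - 2*y^2*z - 3*z^2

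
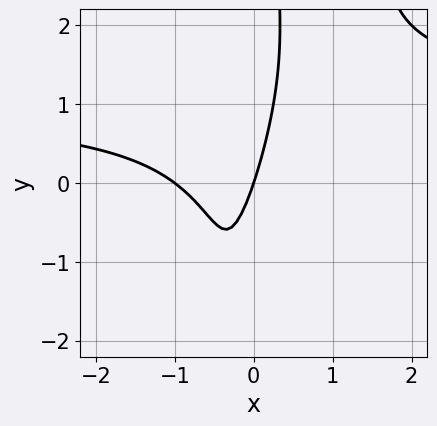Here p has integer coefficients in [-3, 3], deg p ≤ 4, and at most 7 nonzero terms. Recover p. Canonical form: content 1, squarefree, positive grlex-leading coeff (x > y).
1. The degree is 3 — the shape is more complex than any degree-2 curve.
2. From the axis intercepts and sections: it meets the y-axis at y = 0 (among the integer gridlines); the x-axis gridline crossings are at x ∈ {-1, 0}.
3. Together with the visible shape, these determine p as stated.

3*x^2*y - x*y^2 - 3*x^2 - 3*x + y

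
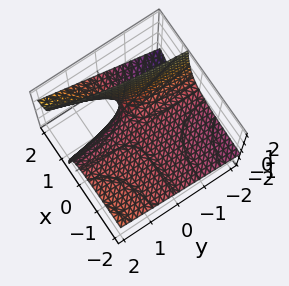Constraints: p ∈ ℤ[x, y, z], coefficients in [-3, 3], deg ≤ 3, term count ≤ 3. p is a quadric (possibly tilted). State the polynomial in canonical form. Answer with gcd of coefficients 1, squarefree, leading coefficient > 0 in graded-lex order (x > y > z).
First, the degree is 2 — the shape is more complex than any degree-1 surface.
Next, from the visible intercepts: every point of the y-axis in the box is on the surface; it crosses the z-axis at the gridline z = 0; the visible x-axis segment lies entirely on the surface.
Finally, together with the visible shape, these determine p as stated.

x*y - 3*x*z + 3*z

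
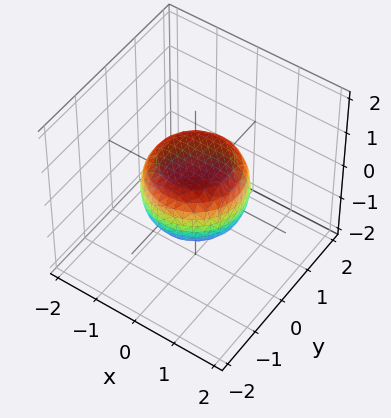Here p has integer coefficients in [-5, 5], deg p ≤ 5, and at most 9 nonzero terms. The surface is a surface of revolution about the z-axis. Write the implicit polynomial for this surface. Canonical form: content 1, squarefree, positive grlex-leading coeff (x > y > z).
2*x^4 + 4*x^2*y^2 + 2*y^4 - x^2 - y^2 + 3*z^2 - 2

1. deg p = 4. No degree-3 surface has this shape.
2. By symmetry, the surface is invariant under rotation about z: p = q(x² + y², z).
3. Against the integer gridlines: a circular section at z = 0 has radius between 1 and 2.
4. The integer polynomial consistent with all of this is the stated p.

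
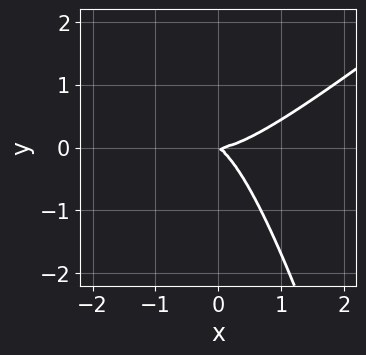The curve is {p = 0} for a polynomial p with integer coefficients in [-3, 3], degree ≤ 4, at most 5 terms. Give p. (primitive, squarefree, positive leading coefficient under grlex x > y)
3*x^3 - 3*x^2*y - x*y^2 - 2*x*y - 3*y^2

deg p = 3.
Checking where it meets the axes: it meets the y-axis at y = 0 (among the integer gridlines); it crosses the x-axis at the gridline x = 0.
Assembling these constraints gives the stated polynomial.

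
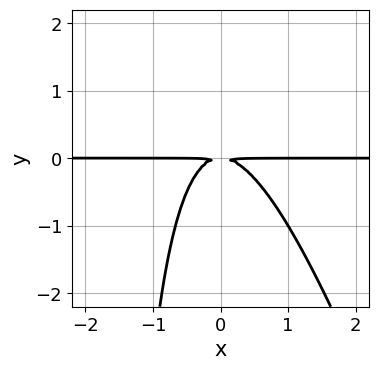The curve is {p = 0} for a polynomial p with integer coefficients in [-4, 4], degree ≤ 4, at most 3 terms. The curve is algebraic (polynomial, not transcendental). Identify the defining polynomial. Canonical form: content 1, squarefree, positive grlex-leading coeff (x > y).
(a) deg p = 3. The shape is more complex than any degree-2 curve.
(b) Observable constraints: the visible x-axis segment lies entirely on the curve.
(c) Putting this together gives p.

3*x^2*y + x*y^2 + 2*y^2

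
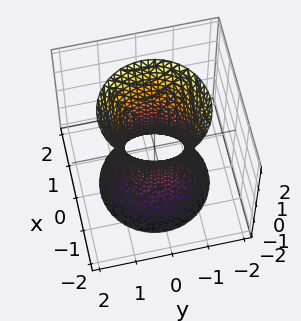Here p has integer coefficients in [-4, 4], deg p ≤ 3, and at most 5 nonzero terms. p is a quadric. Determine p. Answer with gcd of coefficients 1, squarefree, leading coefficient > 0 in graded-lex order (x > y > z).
(a) Degree: one connected sheet with a waist; a quadric, so deg p = 2.
(b) Symmetries: the z ↦ −z reflection is a symmetry, so z appears only in even powers; every cross-section ⟂ z is a circle, so x, y appear only via x² + y².
(c) From the axis intercepts and sections: it misses every integer gridline on the z-axis; a circular section at z = 2 has radius between 1 and 2.
(d) The integer polynomial consistent with all of this is the stated p.

3*x^2 + 3*y^2 - z^2 - 2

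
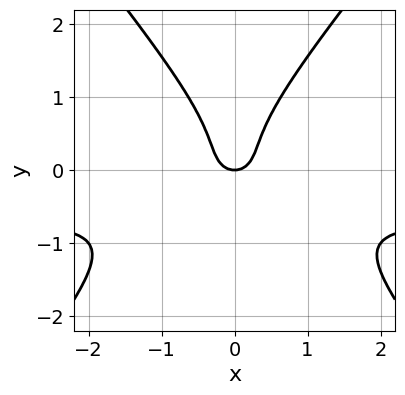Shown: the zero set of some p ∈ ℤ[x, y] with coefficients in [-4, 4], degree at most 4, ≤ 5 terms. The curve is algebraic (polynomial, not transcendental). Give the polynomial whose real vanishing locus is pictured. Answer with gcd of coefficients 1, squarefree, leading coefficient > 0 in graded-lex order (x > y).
(a) Degree: a generic line meets the curve in up to 3 points, so deg p = 3.
(b) Symmetries: the x ↦ −x reflection is a symmetry, so x appears only in even powers.
(c) Checking where it meets the axes: one y-axis crossing is at y = 0; one x-axis crossing is at x = 0.
(d) Solving for integer coefficients yields p as stated.

3*x^2*y - 2*y^3 + 2*x^2 + y^2 - y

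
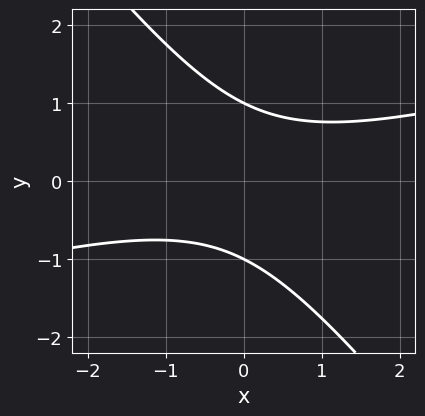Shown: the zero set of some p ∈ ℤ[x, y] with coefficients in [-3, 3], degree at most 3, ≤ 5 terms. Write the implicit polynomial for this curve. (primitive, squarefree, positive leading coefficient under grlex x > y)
x^2 - 3*x*y - 3*y^2 + 3

1. Degree: the shape is more complex than any degree-1 curve, so deg p = 2.
2. Against the integer gridlines: it misses every integer gridline on the x-axis; among the integer gridlines, it crosses the y-axis at y ∈ {-1, 1}.
3. These observations pin down the coefficients.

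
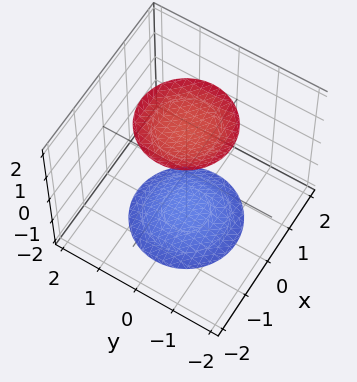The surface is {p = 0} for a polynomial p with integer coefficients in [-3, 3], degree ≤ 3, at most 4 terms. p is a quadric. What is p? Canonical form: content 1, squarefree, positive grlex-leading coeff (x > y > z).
x^2 + y^2 - z^2 + 3

(a) There are 2 components.
(b) deg p = 2.
(c) Symmetries: it's symmetric under z → −z, forcing even powers of z; the z-axis is an axis of rotation, so x and y enter only as x² + y².
(d) Observable constraints: no x-intercept at any integer in the box; a circular section at z = 2 has radius exactly 1; no y-intercept at any integer in the box.
(e) These observations pin down the coefficients.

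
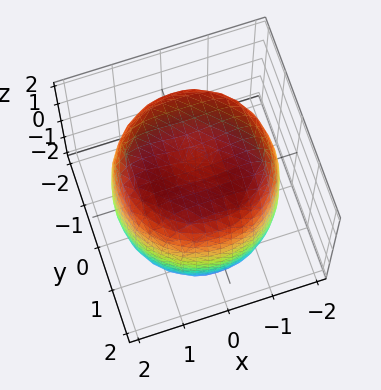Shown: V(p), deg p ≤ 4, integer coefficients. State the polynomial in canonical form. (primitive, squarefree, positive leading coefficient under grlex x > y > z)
x^4 + 2*x^2*y^2 + y^4 - 2*x^2 - 2*y^2 + z^2 - 3

1. The degree is 4 — no degree-3 surface has this shape.
2. Symmetry: the surface is invariant under rotation about z: p = q(x² + y², z).
3. From the axis intercepts and sections: a circular section at z = 2 has radius exactly 1.
4. Assembling these constraints gives the stated polynomial.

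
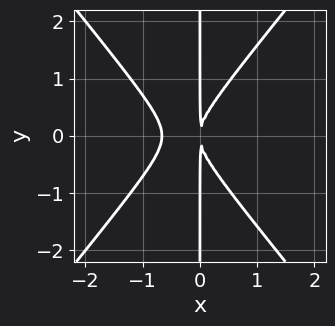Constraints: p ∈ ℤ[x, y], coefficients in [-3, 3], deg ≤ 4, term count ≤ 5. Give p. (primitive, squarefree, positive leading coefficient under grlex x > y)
1. Degree: no degree-2 curve has this shape, so deg p = 3.
2. Symmetries: the y ↦ −y reflection is a symmetry, so y appears only in even powers.
3. From the visible intercepts: the visible y-axis segment lies entirely on the curve.
4. Putting this together gives p.

3*x^3 - 2*x*y^2 + 2*x^2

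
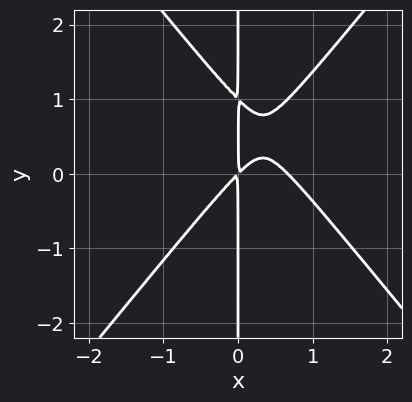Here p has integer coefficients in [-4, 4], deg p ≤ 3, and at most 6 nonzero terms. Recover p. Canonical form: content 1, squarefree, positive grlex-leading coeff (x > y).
3*x^3 - 2*x*y^2 - 2*x^2 + 2*x*y

1. Degree: no degree-2 curve has this shape, so deg p = 3.
2. Checking where it meets the axes: every point of the y-axis in the box is on the curve.
3. Assembling these constraints gives the stated polynomial.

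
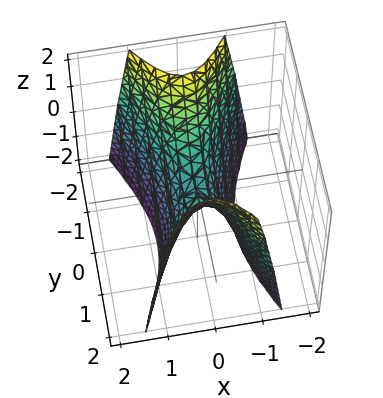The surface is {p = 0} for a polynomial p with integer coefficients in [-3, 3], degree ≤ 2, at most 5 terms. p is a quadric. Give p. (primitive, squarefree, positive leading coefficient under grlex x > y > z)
First, degree: a hyperbolic paraboloid; a quadric, so deg p = 2.
Then, symmetries: mirror symmetry x ↦ −x ⇒ only even powers of x; the y ↦ −y reflection is a symmetry, so y appears only in even powers.
Next, checking where it meets the axes: it crosses the z-axis at the gridline z = 0; it meets the y-axis at y = 0 (among the integer gridlines); it meets the x-axis at x = 0 (among the integer gridlines).
Finally, solving for integer coefficients yields p as stated.

3*x^2 - y^2 + z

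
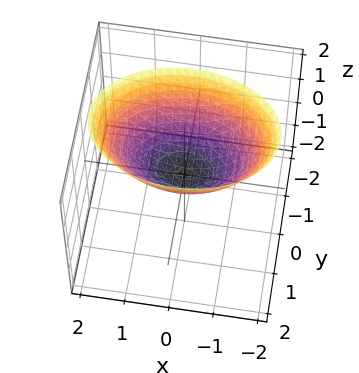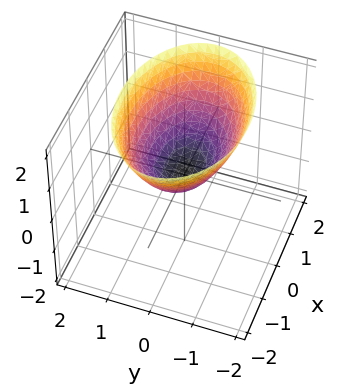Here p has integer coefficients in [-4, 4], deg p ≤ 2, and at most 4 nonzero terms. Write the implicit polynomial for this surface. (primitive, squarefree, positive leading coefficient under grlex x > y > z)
x^2 + 2*y^2 - 2*z

The degree is 2 — a paraboloid; a quadric.
Symmetries: it's symmetric under x → −x, forcing even powers of x; it's symmetric under y → −y, forcing even powers of y.
Reading off the gridlines: it meets the x-axis at x = 0 (among the integer gridlines); one y-axis crossing is at y = 0; one z-axis crossing is at z = 0.
Together with the visible shape, these determine p as stated.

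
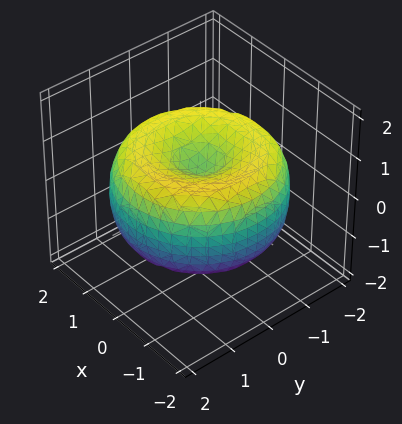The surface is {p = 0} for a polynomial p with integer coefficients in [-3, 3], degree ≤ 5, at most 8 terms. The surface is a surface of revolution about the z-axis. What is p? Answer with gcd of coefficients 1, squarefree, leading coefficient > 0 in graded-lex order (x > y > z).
First, the degree is 4 — a generic line meets the surface in up to 4 points.
Next, symmetries: the surface is invariant under rotation about z: p = q(x² + y², z).
Next, checking where it meets the axes: a circular section at z = 0 has radius between 1 and 2.
Finally, together with the visible shape, these determine p as stated.

x^4 + 2*x^2*y^2 + y^4 - 3*x^2 - 3*y^2 + 3*z^2 - 1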